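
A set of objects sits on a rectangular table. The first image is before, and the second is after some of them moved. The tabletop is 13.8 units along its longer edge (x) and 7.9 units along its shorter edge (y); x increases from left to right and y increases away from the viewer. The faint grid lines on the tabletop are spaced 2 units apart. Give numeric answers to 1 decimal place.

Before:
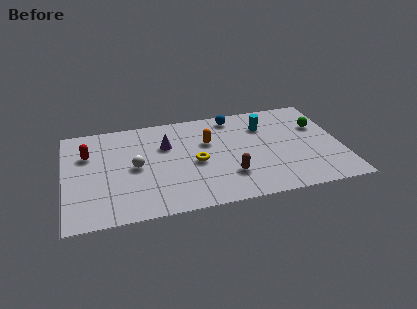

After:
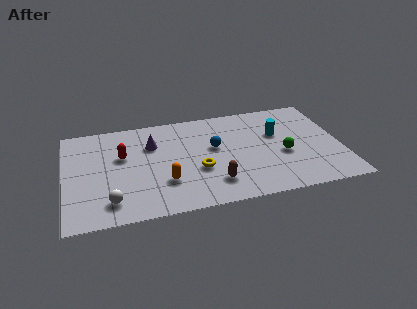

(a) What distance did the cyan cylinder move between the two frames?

1.0

From (10.1, 5.8) to (10.7, 5.0), the cyan cylinder covered √(0.6² + 0.8²) ≈ 1.0 units.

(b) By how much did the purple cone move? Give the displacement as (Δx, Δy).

(-0.7, 0.2)

From the two frames, the purple cone sits at roughly (5.1, 5.3) before and (4.4, 5.5) after.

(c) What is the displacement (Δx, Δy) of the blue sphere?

(-1.1, -2.3)

The blue sphere started near (8.6, 6.9) and ended near (7.5, 4.6).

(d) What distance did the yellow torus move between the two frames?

0.6

From (6.5, 3.6) to (6.6, 3.0), the yellow torus covered √(0.1² + 0.6²) ≈ 0.6 units.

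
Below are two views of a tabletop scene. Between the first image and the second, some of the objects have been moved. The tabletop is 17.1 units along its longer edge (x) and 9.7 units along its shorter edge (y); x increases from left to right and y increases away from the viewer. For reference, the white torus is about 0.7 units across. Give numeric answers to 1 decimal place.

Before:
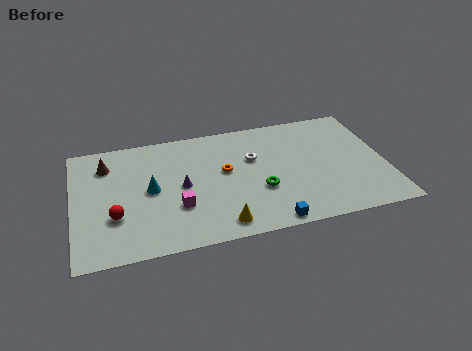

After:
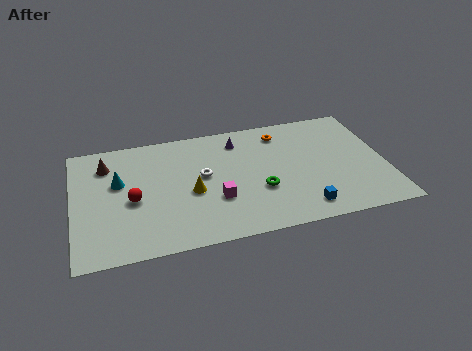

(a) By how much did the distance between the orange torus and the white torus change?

+3.5

The distance was about 1.7 in the first image and 5.2 in the second, so they moved 3.5 units further apart.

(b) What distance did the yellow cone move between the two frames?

3.2

From (7.8, 1.3) to (6.4, 4.2), the yellow cone covered √(1.4² + 2.9²) ≈ 3.2 units.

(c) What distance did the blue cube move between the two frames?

2.0

From (10.4, 0.8) to (12.3, 1.5), the blue cube covered √(1.9² + 0.7²) ≈ 2.0 units.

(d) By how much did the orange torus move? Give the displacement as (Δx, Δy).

(3.3, 2.5)

From the two frames, the orange torus sits at roughly (8.3, 5.5) before and (11.6, 8.0) after.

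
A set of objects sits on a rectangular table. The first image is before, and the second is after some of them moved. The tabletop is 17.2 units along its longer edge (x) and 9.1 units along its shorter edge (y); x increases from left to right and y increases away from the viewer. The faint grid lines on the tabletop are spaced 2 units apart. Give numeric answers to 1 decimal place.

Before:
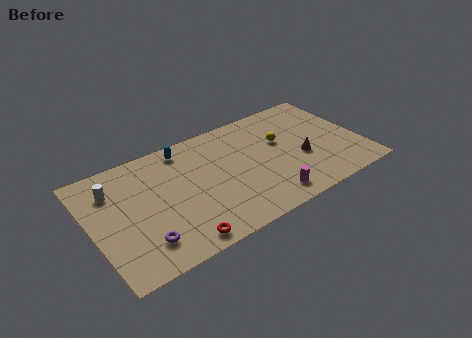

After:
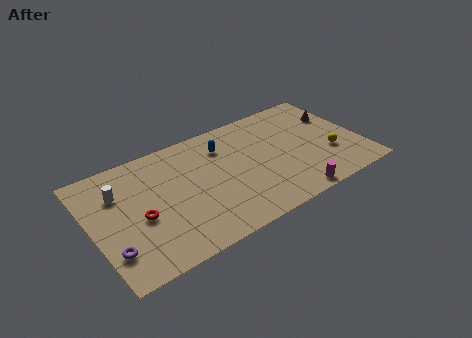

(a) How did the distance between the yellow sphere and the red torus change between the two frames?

+3.5

The distance was about 8.7 in the first image and 12.2 in the second, so they moved 3.5 units further apart.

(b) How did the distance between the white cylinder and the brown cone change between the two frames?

+2.1

They were about 12.1 units apart before and 14.2 after — 2.1 units further apart.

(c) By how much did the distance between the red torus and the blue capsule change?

-0.5

They were about 7.0 units apart before and 6.5 after — 0.5 units closer together.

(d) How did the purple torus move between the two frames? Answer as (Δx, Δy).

(-1.9, 0.3)

From the two frames, the purple torus sits at roughly (2.8, 2.0) before and (0.9, 2.3) after.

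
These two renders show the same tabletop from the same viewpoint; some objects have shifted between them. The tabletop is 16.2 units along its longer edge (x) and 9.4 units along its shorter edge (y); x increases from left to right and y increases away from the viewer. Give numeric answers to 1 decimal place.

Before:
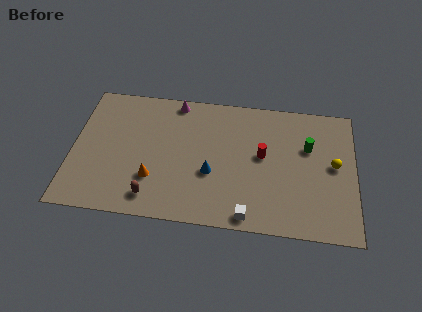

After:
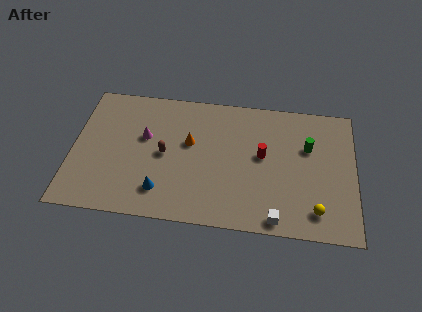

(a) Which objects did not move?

the green cylinder and the red cylinder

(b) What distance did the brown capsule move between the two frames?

3.2

From (4.7, 1.5) to (5.3, 4.6), the brown capsule covered √(0.6² + 3.1²) ≈ 3.2 units.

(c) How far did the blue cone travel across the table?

3.2

The blue cone moved from about (8.0, 3.6) to (5.2, 2.0), a distance of √(2.8² + 1.6²) ≈ 3.2.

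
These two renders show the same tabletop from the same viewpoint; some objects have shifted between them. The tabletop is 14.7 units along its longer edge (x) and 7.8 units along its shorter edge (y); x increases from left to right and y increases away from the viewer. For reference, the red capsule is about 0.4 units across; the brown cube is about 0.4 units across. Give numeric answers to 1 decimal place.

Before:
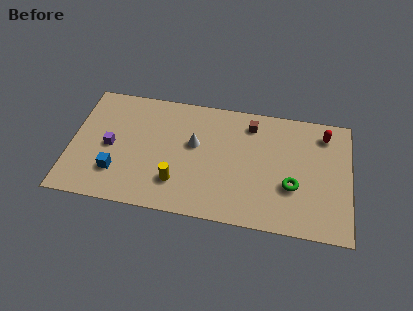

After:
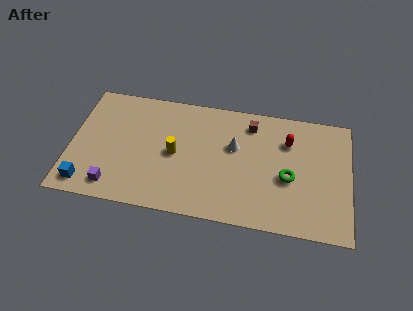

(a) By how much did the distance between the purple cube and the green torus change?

-0.3

The distance was about 9.6 in the first image and 9.3 in the second, so they moved 0.3 units closer together.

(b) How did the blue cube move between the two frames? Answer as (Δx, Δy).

(-1.5, -1.0)

From the two frames, the blue cube sits at roughly (2.5, 2.1) before and (1.0, 1.1) after.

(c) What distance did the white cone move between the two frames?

2.1

The white cone moved from about (6.5, 4.6) to (8.6, 4.8), a distance of √(2.1² + 0.2²) ≈ 2.1.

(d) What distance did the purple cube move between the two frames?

2.5

The purple cube moved from about (2.1, 3.7) to (2.4, 1.2), a distance of √(0.3² + 2.5²) ≈ 2.5.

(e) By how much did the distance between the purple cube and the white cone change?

+2.7

The distance was about 4.5 in the first image and 7.2 in the second, so they moved 2.7 units further apart.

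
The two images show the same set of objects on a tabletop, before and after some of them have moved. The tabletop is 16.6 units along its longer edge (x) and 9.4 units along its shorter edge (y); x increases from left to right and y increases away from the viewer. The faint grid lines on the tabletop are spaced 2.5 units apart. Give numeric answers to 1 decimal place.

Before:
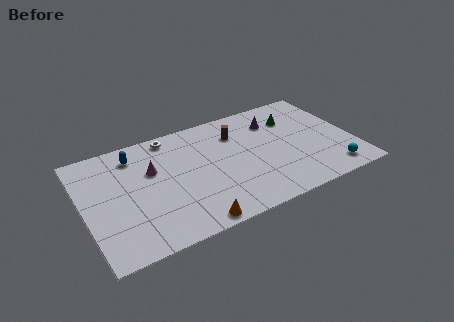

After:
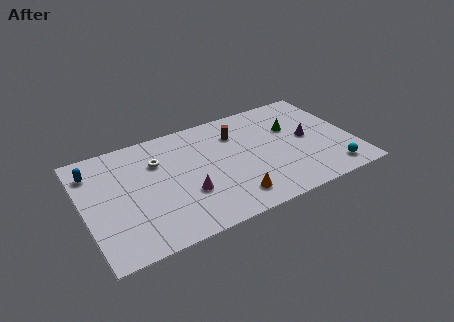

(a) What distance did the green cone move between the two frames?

0.8

The green cone moved from about (13.3, 6.9) to (13.1, 6.1), a distance of √(0.2² + 0.8²) ≈ 0.8.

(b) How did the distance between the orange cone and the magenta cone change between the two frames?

-2.5

The distance was about 5.5 in the first image and 3.0 in the second, so they moved 2.5 units closer together.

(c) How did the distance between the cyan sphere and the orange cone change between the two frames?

-2.6

They were about 8.8 units apart before and 6.2 after — 2.6 units closer together.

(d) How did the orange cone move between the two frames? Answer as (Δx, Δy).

(2.6, 0.9)

The orange cone was at about (6.1, 0.8) and moved to about (8.7, 1.7).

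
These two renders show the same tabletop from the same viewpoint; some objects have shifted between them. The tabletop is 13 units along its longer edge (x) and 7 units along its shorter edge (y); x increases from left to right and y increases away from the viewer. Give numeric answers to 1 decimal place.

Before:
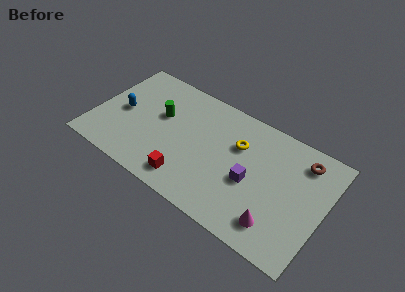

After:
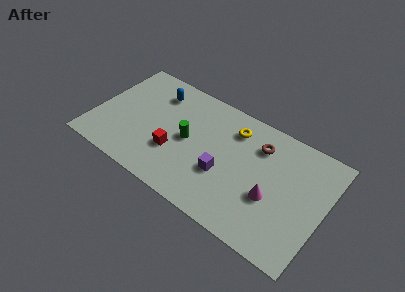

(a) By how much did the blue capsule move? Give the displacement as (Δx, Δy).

(1.6, 2.1)

From the two frames, the blue capsule sits at roughly (1.5, 3.4) before and (3.1, 5.5) after.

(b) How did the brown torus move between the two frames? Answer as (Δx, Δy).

(-2.4, -0.4)

From the two frames, the brown torus sits at roughly (11.5, 5.7) before and (9.1, 5.3) after.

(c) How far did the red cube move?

1.6

From (5.7, 1.2) to (4.7, 2.4), the red cube covered √(1.0² + 1.2²) ≈ 1.6 units.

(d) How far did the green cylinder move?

1.8

From (3.6, 4.2) to (5.3, 3.5), the green cylinder covered √(1.7² + 0.7²) ≈ 1.8 units.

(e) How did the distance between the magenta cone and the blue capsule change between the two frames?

-1.8

Before: roughly 9.4 units apart; after: 7.6. That's 1.8 units closer together.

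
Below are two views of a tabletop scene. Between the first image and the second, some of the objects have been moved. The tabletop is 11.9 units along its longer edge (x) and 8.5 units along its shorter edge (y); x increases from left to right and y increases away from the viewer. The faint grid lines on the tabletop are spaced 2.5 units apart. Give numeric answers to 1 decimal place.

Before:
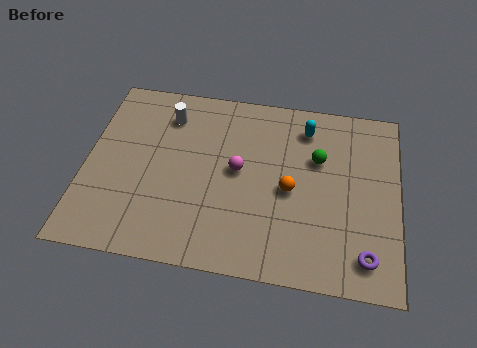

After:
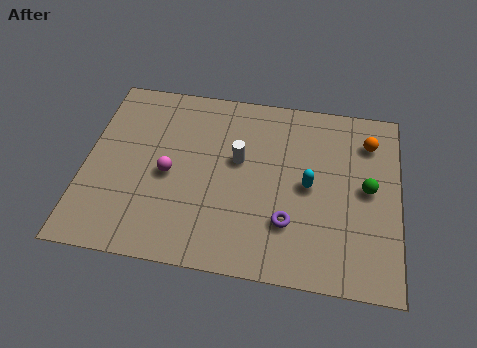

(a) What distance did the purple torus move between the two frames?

3.1

The purple torus was near (10.7, 1.4) before and (7.8, 2.4) after, so it travelled √(2.9² + 1.0²) ≈ 3.1 units.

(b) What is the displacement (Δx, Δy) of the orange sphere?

(2.9, 2.7)

From the two frames, the orange sphere sits at roughly (7.8, 3.9) before and (10.7, 6.6) after.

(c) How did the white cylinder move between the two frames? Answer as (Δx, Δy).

(2.8, -1.7)

The white cylinder started near (3.0, 6.7) and ended near (5.8, 5.0).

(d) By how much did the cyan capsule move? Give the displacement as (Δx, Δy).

(0.2, -2.7)

From the two frames, the cyan capsule sits at roughly (8.3, 6.9) before and (8.5, 4.2) after.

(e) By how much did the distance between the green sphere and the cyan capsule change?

+0.7

They were about 1.5 units apart before and 2.2 after — 0.7 units further apart.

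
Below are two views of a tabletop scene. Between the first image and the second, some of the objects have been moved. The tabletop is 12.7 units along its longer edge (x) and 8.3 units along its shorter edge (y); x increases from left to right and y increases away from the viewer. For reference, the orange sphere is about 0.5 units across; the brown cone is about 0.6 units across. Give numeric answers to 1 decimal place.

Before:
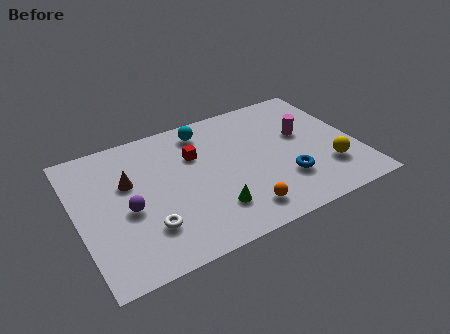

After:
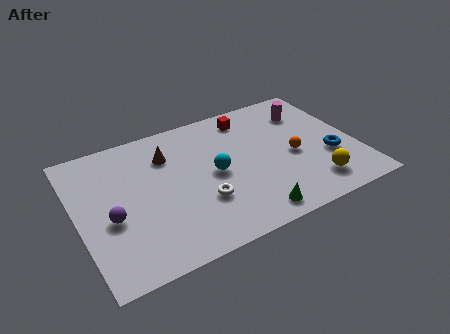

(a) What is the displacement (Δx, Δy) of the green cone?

(1.6, -1.0)

The green cone was at about (5.8, 2.0) and moved to about (7.4, 1.0).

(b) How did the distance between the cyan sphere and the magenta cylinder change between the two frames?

+0.4

Before: roughly 4.8 units apart; after: 5.2. That's 0.4 units further apart.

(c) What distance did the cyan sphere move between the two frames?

2.9

The cyan sphere was near (6.1, 7.0) before and (6.2, 4.1) after, so it travelled √(0.1² + 2.9²) ≈ 2.9 units.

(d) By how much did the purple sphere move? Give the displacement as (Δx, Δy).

(-0.8, -0.2)

From the two frames, the purple sphere sits at roughly (2.2, 3.6) before and (1.4, 3.4) after.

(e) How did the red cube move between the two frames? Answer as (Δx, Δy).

(2.7, 1.4)

The red cube started near (5.5, 5.6) and ended near (8.2, 7.0).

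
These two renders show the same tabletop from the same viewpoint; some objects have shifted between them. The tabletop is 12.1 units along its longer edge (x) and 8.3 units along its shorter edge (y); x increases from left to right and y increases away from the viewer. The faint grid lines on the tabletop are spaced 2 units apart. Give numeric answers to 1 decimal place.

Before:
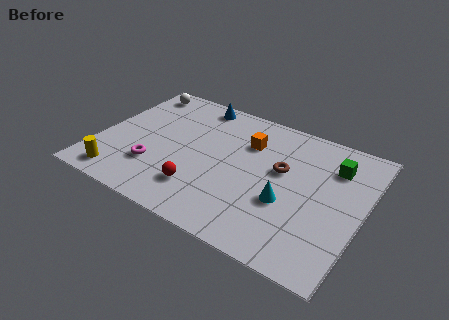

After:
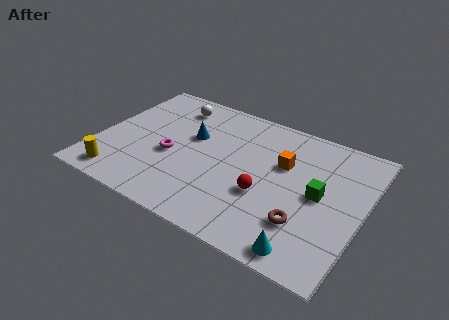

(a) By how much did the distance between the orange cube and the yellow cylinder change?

+1.0

They were about 7.1 units apart before and 8.1 after — 1.0 units further apart.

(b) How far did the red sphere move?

3.0

From (5.0, 2.0) to (7.8, 3.1), the red sphere covered √(2.8² + 1.1²) ≈ 3.0 units.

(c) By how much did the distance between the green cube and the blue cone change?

-0.6

They were about 6.7 units apart before and 6.1 after — 0.6 units closer together.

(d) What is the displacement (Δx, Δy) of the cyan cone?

(1.2, -2.2)

The cyan cone was at about (8.8, 3.1) and moved to about (10.0, 0.9).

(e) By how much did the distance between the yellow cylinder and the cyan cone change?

+0.9

They were about 7.7 units apart before and 8.6 after — 0.9 units further apart.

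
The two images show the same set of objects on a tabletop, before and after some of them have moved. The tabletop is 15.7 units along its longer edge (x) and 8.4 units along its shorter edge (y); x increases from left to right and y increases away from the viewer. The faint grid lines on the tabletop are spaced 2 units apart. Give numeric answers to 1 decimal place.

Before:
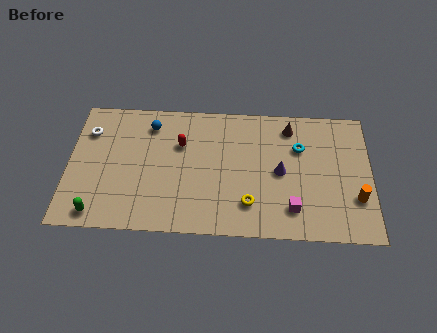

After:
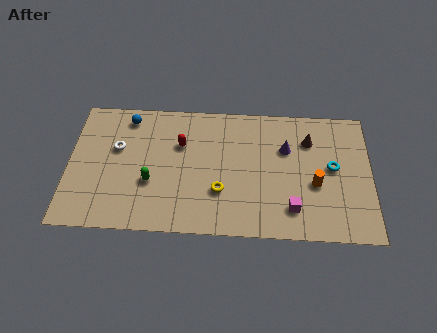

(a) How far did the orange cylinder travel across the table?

2.2

The orange cylinder moved from about (14.9, 2.6) to (12.8, 3.4), a distance of √(2.1² + 0.8²) ≈ 2.2.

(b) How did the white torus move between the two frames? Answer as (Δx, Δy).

(1.5, -1.0)

The white torus was at about (1.0, 6.2) and moved to about (2.5, 5.2).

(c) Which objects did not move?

the magenta cube and the red capsule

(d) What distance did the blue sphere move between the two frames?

1.3

The blue sphere was near (4.2, 6.8) before and (3.0, 7.2) after, so it travelled √(1.2² + 0.4²) ≈ 1.3 units.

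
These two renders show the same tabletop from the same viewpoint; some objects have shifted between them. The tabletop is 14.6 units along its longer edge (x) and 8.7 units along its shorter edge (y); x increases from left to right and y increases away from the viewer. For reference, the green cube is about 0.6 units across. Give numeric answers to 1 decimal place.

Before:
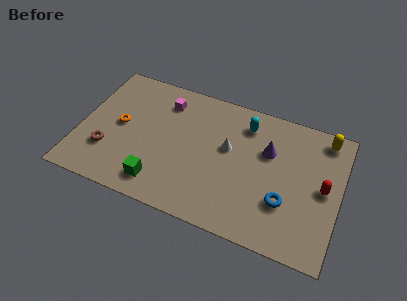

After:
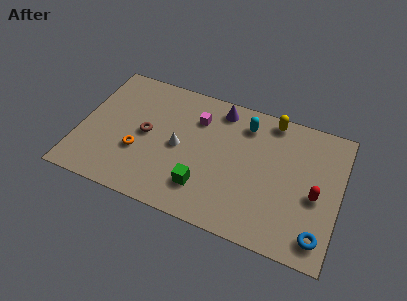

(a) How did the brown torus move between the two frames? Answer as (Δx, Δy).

(2.0, 1.8)

From the two frames, the brown torus sits at roughly (1.7, 2.6) before and (3.7, 4.4) after.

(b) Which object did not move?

the cyan capsule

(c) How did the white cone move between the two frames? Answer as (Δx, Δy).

(-2.7, -0.9)

The white cone started near (8.3, 5.1) and ended near (5.6, 4.2).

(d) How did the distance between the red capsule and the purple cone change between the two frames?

+3.3

They were about 3.5 units apart before and 6.8 after — 3.3 units further apart.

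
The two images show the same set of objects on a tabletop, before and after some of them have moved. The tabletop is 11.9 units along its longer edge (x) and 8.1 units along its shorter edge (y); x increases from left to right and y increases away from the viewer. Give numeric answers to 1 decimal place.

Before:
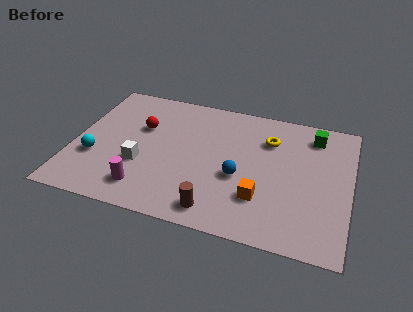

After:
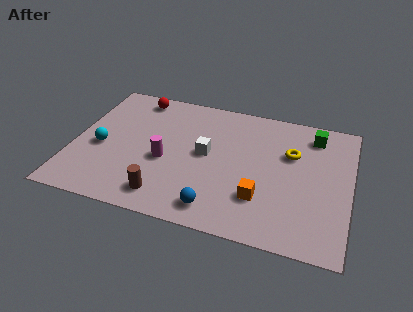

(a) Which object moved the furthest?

the white cube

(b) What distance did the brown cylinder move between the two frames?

2.2

The brown cylinder was near (6.4, 1.1) before and (4.2, 1.3) after, so it travelled √(2.2² + 0.2²) ≈ 2.2 units.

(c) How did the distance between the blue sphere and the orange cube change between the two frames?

+0.7

The distance was about 1.4 in the first image and 2.1 in the second, so they moved 0.7 units further apart.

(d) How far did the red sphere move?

1.9

The red sphere was near (2.8, 5.2) before and (2.4, 7.1) after, so it travelled √(0.4² + 1.9²) ≈ 1.9 units.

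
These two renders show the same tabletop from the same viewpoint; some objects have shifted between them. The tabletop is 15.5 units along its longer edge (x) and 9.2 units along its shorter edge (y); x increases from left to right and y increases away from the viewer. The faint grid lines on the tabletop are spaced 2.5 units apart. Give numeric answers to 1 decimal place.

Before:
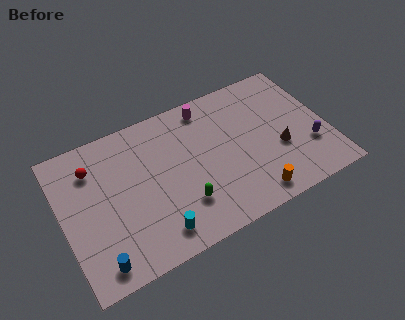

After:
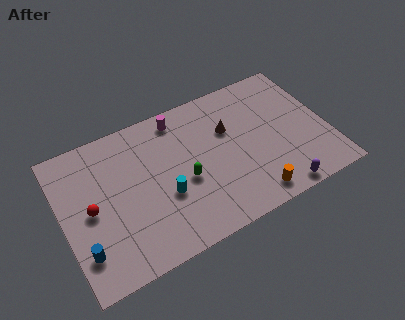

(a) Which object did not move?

the orange cylinder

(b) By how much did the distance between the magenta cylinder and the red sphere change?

-0.4

They were about 7.0 units apart before and 6.6 after — 0.4 units closer together.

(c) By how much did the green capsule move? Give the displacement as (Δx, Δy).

(0.3, 1.4)

The green capsule started near (6.7, 2.5) and ended near (7.0, 3.9).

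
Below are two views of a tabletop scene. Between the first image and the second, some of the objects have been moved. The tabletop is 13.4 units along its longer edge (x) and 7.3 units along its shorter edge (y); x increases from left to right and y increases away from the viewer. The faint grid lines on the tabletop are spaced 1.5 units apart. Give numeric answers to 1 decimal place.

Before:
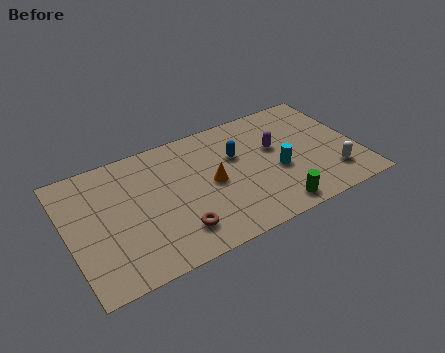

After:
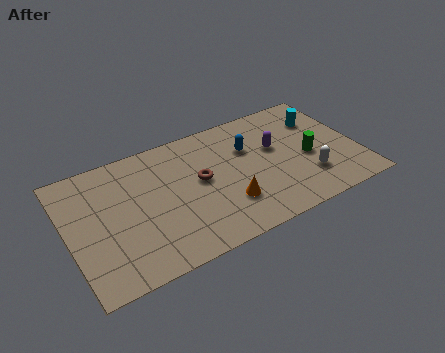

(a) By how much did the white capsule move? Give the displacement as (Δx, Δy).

(-1.1, 0.3)

The white capsule was at about (12.0, 1.7) and moved to about (10.9, 2.0).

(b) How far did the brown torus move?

2.8

From (4.7, 1.6) to (6.1, 4.0), the brown torus covered √(1.4² + 2.4²) ≈ 2.8 units.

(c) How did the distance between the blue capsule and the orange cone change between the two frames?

+1.4

The distance was about 1.7 in the first image and 3.1 in the second, so they moved 1.4 units further apart.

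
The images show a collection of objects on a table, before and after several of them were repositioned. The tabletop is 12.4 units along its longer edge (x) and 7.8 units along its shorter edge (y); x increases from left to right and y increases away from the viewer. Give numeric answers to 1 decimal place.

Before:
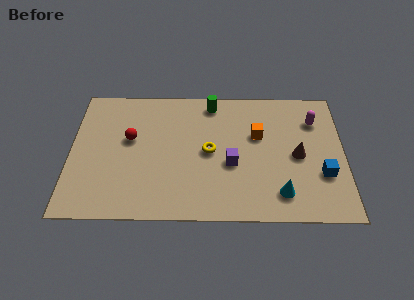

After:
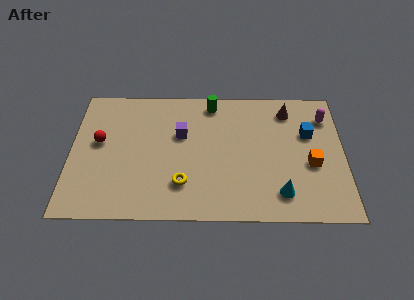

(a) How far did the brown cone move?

2.7

The brown cone was near (10.3, 3.7) before and (9.9, 6.4) after, so it travelled √(0.4² + 2.7²) ≈ 2.7 units.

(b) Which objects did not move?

the green cylinder and the cyan cone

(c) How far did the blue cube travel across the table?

2.5

The blue cube was near (11.4, 2.6) before and (10.8, 5.0) after, so it travelled √(0.6² + 2.4²) ≈ 2.5 units.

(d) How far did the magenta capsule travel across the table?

0.5

The magenta capsule moved from about (11.1, 5.8) to (11.6, 6.0), a distance of √(0.5² + 0.2²) ≈ 0.5.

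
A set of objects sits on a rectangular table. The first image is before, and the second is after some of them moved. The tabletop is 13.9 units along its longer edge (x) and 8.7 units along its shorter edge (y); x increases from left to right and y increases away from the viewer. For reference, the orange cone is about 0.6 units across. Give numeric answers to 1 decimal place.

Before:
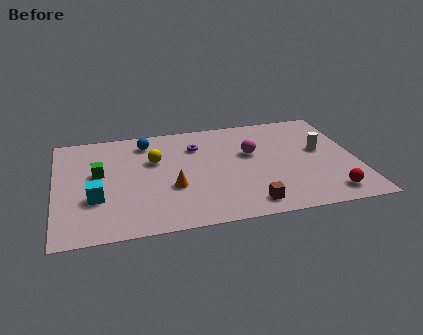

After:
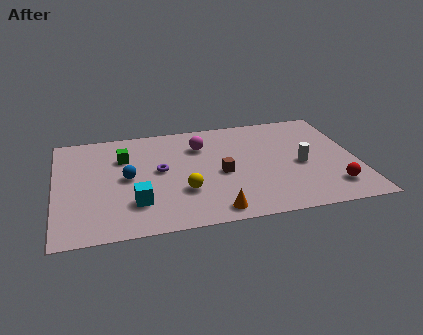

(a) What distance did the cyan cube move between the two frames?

1.9

The cyan cube was near (1.8, 3.0) before and (3.6, 2.3) after, so it travelled √(1.8² + 0.7²) ≈ 1.9 units.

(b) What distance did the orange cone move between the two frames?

2.8

From (5.3, 3.2) to (7.1, 1.0), the orange cone covered √(1.8² + 2.2²) ≈ 2.8 units.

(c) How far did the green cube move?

1.6

The green cube was near (2.0, 5.0) before and (3.2, 6.1) after, so it travelled √(1.2² + 1.1²) ≈ 1.6 units.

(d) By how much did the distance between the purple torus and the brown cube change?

-2.7

Before: roughly 5.6 units apart; after: 2.9. That's 2.7 units closer together.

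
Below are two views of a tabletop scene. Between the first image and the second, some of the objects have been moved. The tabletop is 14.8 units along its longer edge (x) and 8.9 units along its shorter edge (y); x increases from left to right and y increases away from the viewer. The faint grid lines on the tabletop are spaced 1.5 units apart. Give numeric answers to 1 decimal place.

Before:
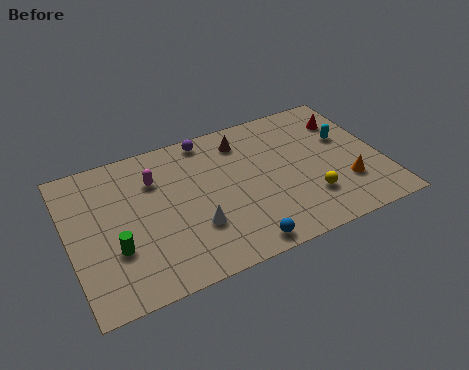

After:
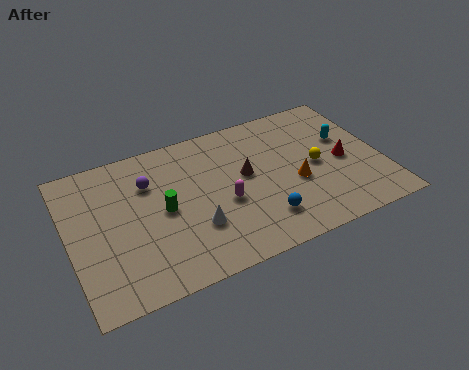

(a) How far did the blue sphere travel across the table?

1.6

The blue sphere moved from about (7.6, 0.9) to (8.8, 2.0), a distance of √(1.2² + 1.1²) ≈ 1.6.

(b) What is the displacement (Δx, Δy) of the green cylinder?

(2.4, 1.4)

The green cylinder started near (2.0, 3.0) and ended near (4.4, 4.4).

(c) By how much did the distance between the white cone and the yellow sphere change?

+0.8

They were about 5.4 units apart before and 6.2 after — 0.8 units further apart.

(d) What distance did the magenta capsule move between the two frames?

4.0

The magenta capsule moved from about (4.2, 6.4) to (7.2, 3.7), a distance of √(3.0² + 2.7²) ≈ 4.0.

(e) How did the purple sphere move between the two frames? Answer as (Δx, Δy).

(-3.0, -1.7)

The purple sphere started near (6.9, 8.0) and ended near (3.9, 6.3).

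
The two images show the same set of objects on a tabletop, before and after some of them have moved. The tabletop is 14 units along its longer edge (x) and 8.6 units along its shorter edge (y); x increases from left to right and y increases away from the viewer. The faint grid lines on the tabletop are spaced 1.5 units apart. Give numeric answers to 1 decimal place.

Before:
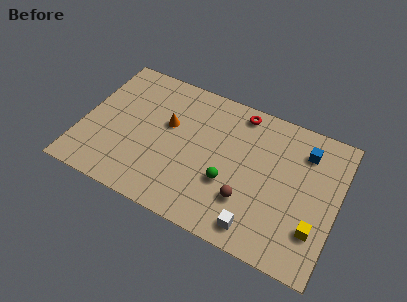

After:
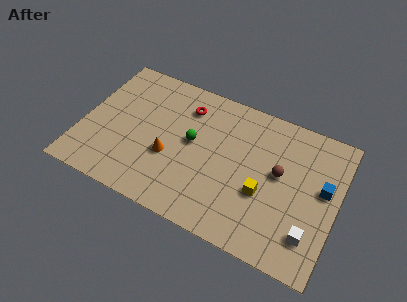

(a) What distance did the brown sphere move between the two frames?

2.7

From (9.3, 2.5) to (10.8, 4.8), the brown sphere covered √(1.5² + 2.3²) ≈ 2.7 units.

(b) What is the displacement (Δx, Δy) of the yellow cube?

(-2.9, 0.9)

The yellow cube started near (13.0, 2.4) and ended near (10.1, 3.3).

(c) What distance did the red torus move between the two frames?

3.0

The red torus was near (8.3, 7.6) before and (5.4, 6.7) after, so it travelled √(2.9² + 0.9²) ≈ 3.0 units.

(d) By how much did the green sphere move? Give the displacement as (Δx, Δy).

(-2.2, 1.6)

The green sphere started near (8.2, 3.1) and ended near (6.0, 4.7).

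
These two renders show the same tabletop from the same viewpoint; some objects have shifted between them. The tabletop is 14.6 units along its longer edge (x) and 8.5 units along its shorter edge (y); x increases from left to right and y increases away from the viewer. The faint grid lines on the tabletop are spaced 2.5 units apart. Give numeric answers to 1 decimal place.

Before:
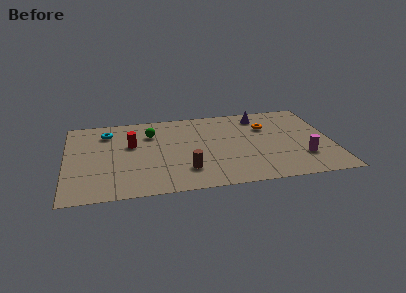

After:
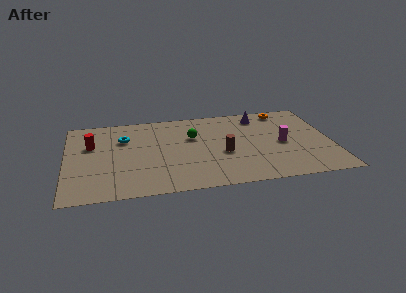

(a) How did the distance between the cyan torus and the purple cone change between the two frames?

-0.8

The distance was about 8.5 in the first image and 7.7 in the second, so they moved 0.8 units closer together.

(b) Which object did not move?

the purple cone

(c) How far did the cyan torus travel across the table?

1.2

The cyan torus moved from about (2.3, 6.7) to (3.2, 5.9), a distance of √(0.9² + 0.8²) ≈ 1.2.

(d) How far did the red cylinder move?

2.2

The red cylinder moved from about (3.6, 5.2) to (1.4, 5.5), a distance of √(2.2² + 0.3²) ≈ 2.2.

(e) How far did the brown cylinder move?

2.5

From (6.5, 2.1) to (8.6, 3.5), the brown cylinder covered √(2.1² + 1.4²) ≈ 2.5 units.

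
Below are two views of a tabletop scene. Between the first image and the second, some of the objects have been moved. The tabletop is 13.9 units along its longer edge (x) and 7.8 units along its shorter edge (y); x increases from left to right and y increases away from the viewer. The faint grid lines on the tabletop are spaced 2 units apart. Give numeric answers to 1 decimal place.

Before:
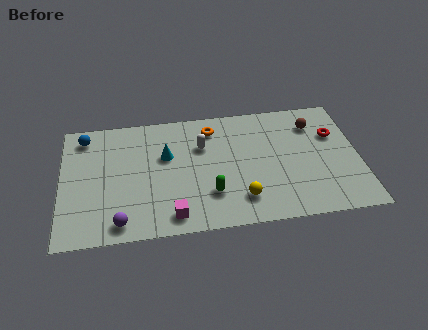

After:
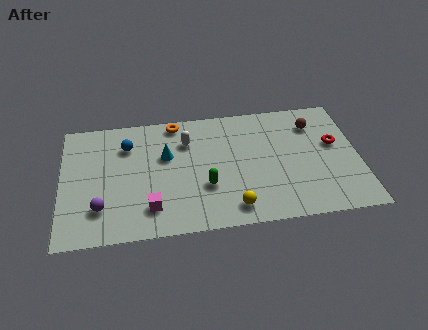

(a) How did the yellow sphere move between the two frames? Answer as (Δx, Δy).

(-0.4, -0.5)

The yellow sphere started near (8.3, 1.7) and ended near (7.9, 1.2).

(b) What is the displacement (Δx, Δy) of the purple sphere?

(-0.9, 1.0)

The purple sphere was at about (2.7, 1.0) and moved to about (1.8, 2.0).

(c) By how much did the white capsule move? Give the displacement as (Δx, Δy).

(-0.7, 0.4)

The white capsule was at about (6.6, 5.3) and moved to about (5.9, 5.7).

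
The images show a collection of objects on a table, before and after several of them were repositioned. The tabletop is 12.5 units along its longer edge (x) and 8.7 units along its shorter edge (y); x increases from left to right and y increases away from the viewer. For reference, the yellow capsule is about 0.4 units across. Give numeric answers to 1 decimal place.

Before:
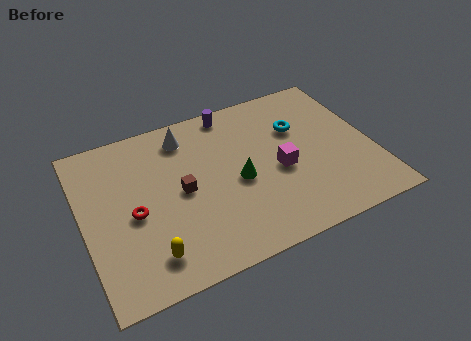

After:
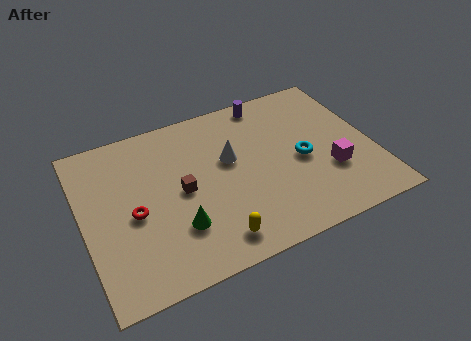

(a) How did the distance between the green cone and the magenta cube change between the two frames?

+4.9

The distance was about 1.8 in the first image and 6.7 in the second, so they moved 4.9 units further apart.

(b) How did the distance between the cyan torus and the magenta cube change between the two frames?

-0.7

Before: roughly 2.3 units apart; after: 1.6. That's 0.7 units closer together.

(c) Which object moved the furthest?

the green cone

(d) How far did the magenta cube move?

2.3

From (8.4, 3.8) to (10.5, 2.9), the magenta cube covered √(2.1² + 0.9²) ≈ 2.3 units.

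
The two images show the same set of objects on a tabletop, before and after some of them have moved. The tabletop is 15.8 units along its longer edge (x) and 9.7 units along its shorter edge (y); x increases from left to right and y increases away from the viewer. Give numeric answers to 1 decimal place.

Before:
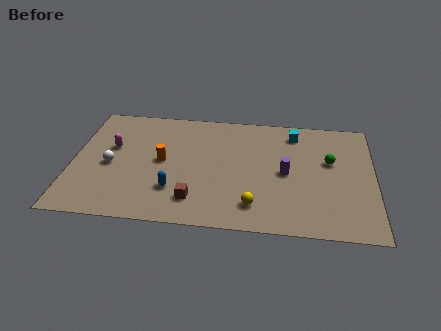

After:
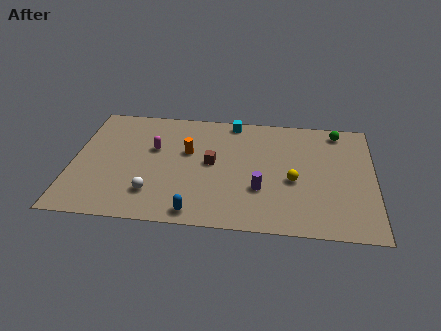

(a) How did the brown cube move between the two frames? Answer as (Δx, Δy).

(0.8, 3.1)

The brown cube was at about (6.5, 2.0) and moved to about (7.3, 5.1).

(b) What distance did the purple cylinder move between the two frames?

2.0

The purple cylinder was near (11.2, 4.7) before and (9.9, 3.2) after, so it travelled √(1.3² + 1.5²) ≈ 2.0 units.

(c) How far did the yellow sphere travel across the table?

3.0

The yellow sphere moved from about (9.6, 1.9) to (11.6, 4.1), a distance of √(2.0² + 2.2²) ≈ 3.0.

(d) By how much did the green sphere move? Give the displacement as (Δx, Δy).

(0.4, 2.6)

The green sphere started near (13.5, 5.9) and ended near (13.9, 8.5).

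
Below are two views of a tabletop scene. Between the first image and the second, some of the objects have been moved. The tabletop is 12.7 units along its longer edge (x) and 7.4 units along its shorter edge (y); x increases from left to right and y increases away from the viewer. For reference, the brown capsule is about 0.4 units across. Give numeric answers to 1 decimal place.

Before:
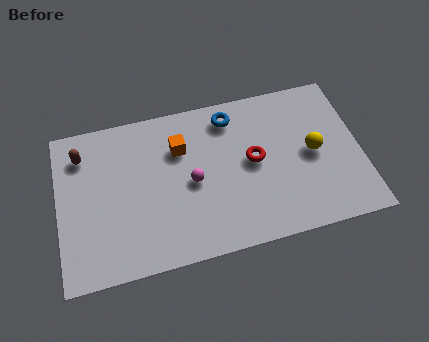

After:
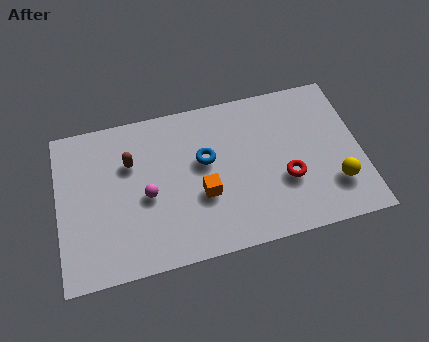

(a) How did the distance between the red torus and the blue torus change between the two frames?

+1.3

Before: roughly 2.4 units apart; after: 3.7. That's 1.3 units further apart.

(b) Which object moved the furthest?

the orange cube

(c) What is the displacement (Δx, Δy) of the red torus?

(1.3, -1.2)

The red torus was at about (8.2, 3.9) and moved to about (9.5, 2.7).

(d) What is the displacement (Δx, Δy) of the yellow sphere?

(0.8, -1.7)

From the two frames, the yellow sphere sits at roughly (10.7, 3.7) before and (11.5, 2.0) after.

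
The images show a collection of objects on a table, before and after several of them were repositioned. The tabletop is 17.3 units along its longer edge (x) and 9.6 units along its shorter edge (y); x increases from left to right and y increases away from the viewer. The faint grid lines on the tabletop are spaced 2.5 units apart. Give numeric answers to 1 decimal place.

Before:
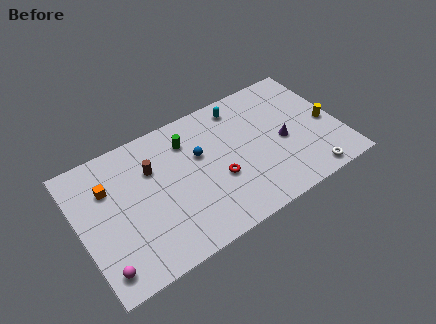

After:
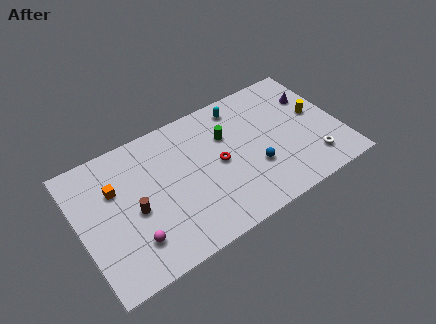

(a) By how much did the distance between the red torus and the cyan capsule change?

-1.1

They were about 5.0 units apart before and 3.9 after — 1.1 units closer together.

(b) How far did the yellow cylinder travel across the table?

1.2

The yellow cylinder was near (16.5, 4.3) before and (15.9, 5.3) after, so it travelled √(0.6² + 1.0²) ≈ 1.2 units.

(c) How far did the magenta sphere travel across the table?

2.2

The magenta sphere was near (1.0, 1.5) before and (3.1, 2.3) after, so it travelled √(2.1² + 0.8²) ≈ 2.2 units.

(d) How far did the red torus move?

1.1

The red torus moved from about (9.0, 3.7) to (9.2, 4.8), a distance of √(0.2² + 1.1²) ≈ 1.1.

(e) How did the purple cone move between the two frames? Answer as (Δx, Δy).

(2.4, 2.4)

The purple cone started near (13.5, 4.3) and ended near (15.9, 6.7).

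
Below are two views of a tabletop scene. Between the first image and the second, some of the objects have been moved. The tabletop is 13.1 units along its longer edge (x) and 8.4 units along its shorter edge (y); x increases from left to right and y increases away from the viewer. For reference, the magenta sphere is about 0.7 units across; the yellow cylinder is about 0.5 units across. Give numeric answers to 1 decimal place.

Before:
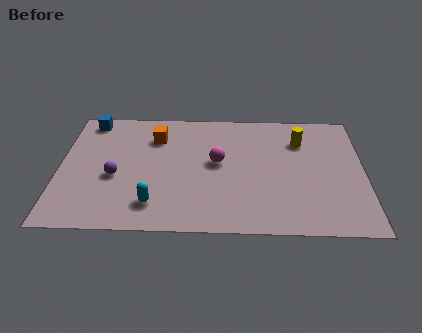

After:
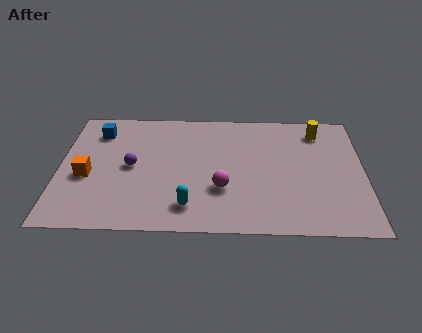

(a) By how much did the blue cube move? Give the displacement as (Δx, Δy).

(0.4, -0.8)

From the two frames, the blue cube sits at roughly (1.2, 7.4) before and (1.6, 6.6) after.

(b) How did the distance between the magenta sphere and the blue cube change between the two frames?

+0.3

They were about 6.3 units apart before and 6.6 after — 0.3 units further apart.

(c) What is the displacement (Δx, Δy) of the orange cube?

(-2.9, -2.8)

From the two frames, the orange cube sits at roughly (4.1, 6.3) before and (1.2, 3.5) after.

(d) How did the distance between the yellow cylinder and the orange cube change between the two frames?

+4.3

Before: roughly 6.3 units apart; after: 10.6. That's 4.3 units further apart.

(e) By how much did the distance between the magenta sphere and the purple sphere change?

-0.4

The distance was about 4.5 in the first image and 4.1 in the second, so they moved 0.4 units closer together.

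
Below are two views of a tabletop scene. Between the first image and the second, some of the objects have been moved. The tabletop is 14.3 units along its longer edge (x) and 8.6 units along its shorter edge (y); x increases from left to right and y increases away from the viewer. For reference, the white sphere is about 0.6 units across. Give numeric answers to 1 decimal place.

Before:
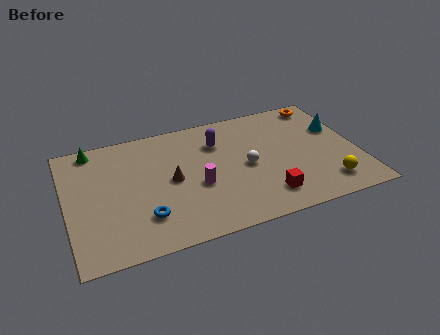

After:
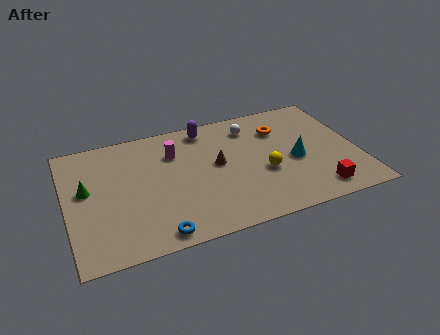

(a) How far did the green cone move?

2.8

The green cone was near (1.5, 7.7) before and (1.0, 4.9) after, so it travelled √(0.5² + 2.8²) ≈ 2.8 units.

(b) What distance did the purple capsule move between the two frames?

1.3

The purple capsule moved from about (7.6, 6.3) to (7.1, 7.5), a distance of √(0.5² + 1.2²) ≈ 1.3.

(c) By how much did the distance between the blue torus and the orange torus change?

-2.3

They were about 10.8 units apart before and 8.5 after — 2.3 units closer together.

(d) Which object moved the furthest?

the yellow sphere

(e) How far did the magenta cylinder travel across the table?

2.8

The magenta cylinder moved from about (6.3, 3.5) to (5.4, 6.2), a distance of √(0.9² + 2.7²) ≈ 2.8.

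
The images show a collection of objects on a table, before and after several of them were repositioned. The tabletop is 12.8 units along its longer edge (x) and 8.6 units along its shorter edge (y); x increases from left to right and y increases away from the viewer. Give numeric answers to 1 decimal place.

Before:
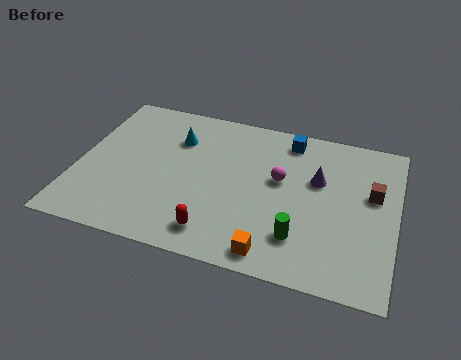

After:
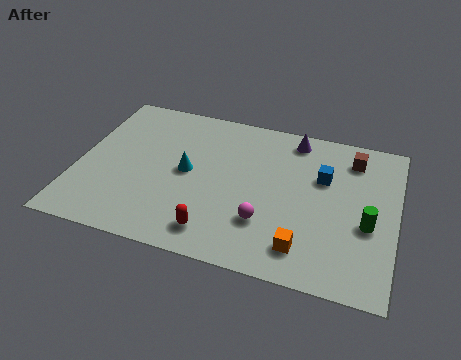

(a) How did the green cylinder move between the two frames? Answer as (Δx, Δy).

(2.6, 1.4)

The green cylinder started near (9.1, 2.1) and ended near (11.7, 3.5).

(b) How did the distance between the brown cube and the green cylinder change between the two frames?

-0.5

The distance was about 4.1 in the first image and 3.6 in the second, so they moved 0.5 units closer together.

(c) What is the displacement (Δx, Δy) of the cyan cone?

(0.6, -1.8)

From the two frames, the cyan cone sits at roughly (3.8, 6.2) before and (4.4, 4.4) after.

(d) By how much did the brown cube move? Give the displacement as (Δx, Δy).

(-0.9, 1.8)

The brown cube was at about (11.8, 5.2) and moved to about (10.9, 7.0).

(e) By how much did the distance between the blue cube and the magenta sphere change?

+1.3

The distance was about 2.4 in the first image and 3.7 in the second, so they moved 1.3 units further apart.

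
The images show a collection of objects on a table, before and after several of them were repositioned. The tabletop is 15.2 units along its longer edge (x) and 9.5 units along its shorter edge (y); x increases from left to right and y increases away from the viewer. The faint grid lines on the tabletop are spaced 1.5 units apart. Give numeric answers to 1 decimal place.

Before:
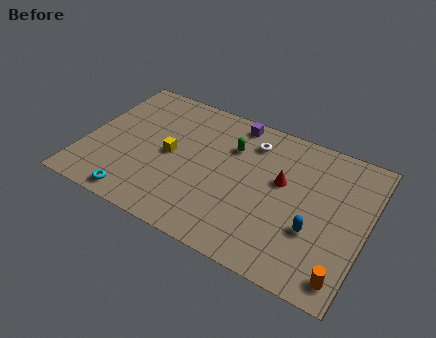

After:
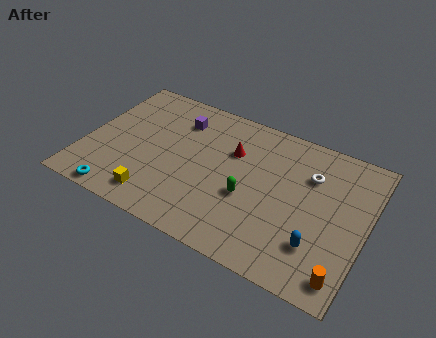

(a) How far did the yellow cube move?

3.2

From (4.6, 4.7) to (4.3, 1.5), the yellow cube covered √(0.3² + 3.2²) ≈ 3.2 units.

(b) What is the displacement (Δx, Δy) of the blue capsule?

(0.3, -0.8)

The blue capsule was at about (12.6, 3.3) and moved to about (12.9, 2.5).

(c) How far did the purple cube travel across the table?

3.1

The purple cube moved from about (7.6, 8.5) to (4.7, 7.3), a distance of √(2.9² + 1.2²) ≈ 3.1.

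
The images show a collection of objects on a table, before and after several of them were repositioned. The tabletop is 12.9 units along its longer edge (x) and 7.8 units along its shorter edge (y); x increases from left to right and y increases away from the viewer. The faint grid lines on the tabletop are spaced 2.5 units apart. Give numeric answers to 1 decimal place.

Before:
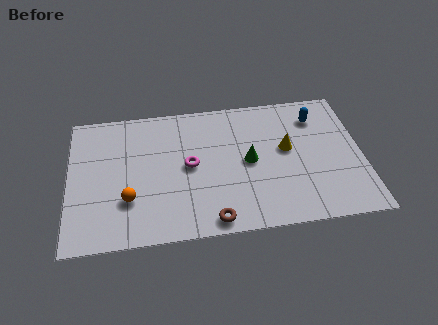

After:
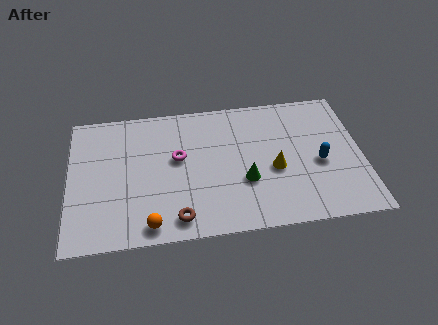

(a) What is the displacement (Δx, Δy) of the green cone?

(-0.2, -1.1)

The green cone started near (7.9, 3.9) and ended near (7.7, 2.8).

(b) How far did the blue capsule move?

2.7

From (11.0, 6.1) to (11.0, 3.4), the blue capsule covered √(0.0² + 2.7²) ≈ 2.7 units.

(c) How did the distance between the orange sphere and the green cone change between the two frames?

-0.9

Before: roughly 5.5 units apart; after: 4.6. That's 0.9 units closer together.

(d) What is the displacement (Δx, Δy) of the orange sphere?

(0.9, -1.5)

From the two frames, the orange sphere sits at roughly (2.6, 2.4) before and (3.5, 0.9) after.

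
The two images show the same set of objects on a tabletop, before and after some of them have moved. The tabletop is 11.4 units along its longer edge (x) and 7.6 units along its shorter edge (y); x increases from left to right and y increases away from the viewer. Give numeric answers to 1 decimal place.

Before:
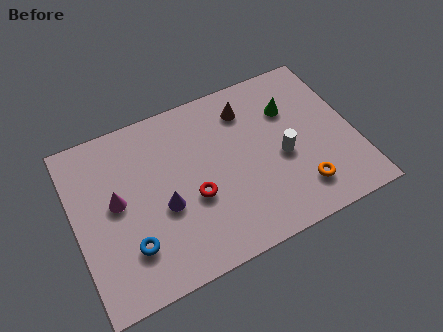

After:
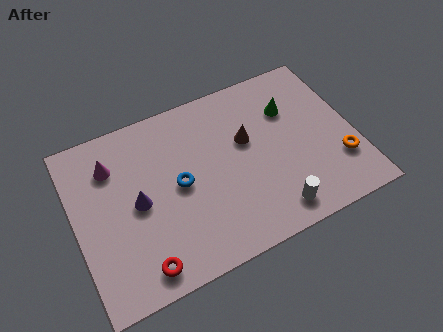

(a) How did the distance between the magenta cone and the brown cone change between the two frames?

-0.4

They were about 5.9 units apart before and 5.5 after — 0.4 units closer together.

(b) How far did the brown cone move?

1.4

From (7.3, 6.0) to (7.1, 4.6), the brown cone covered √(0.2² + 1.4²) ≈ 1.4 units.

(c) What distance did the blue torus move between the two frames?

2.8

The blue torus was near (2.0, 2.0) before and (4.2, 3.8) after, so it travelled √(2.2² + 1.8²) ≈ 2.8 units.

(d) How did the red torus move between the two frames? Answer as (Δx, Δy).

(-2.4, -2.0)

The red torus was at about (4.7, 3.0) and moved to about (2.3, 1.0).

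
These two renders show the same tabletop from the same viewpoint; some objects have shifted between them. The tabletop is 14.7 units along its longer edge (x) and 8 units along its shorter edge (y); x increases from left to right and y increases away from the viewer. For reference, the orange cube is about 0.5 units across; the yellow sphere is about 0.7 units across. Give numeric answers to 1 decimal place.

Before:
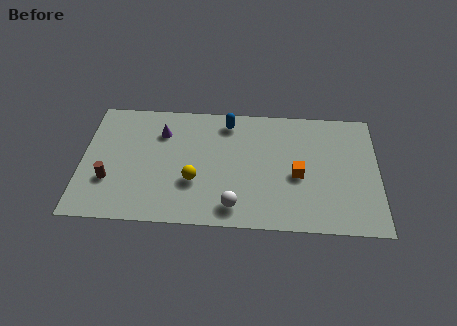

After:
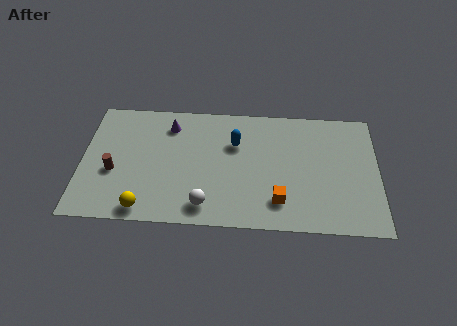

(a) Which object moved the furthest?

the yellow sphere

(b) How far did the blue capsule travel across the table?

1.5

The blue capsule was near (7.2, 6.8) before and (7.6, 5.4) after, so it travelled √(0.4² + 1.4²) ≈ 1.5 units.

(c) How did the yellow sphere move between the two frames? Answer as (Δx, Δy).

(-2.4, -1.9)

From the two frames, the yellow sphere sits at roughly (5.6, 2.8) before and (3.2, 0.9) after.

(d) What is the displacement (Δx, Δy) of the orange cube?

(-0.9, -1.7)

The orange cube was at about (10.7, 3.5) and moved to about (9.8, 1.8).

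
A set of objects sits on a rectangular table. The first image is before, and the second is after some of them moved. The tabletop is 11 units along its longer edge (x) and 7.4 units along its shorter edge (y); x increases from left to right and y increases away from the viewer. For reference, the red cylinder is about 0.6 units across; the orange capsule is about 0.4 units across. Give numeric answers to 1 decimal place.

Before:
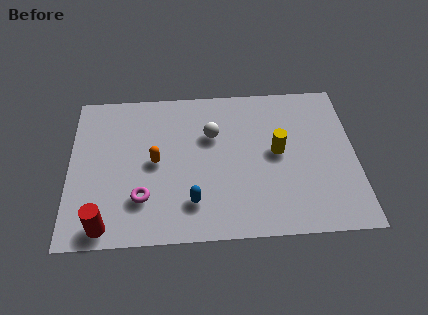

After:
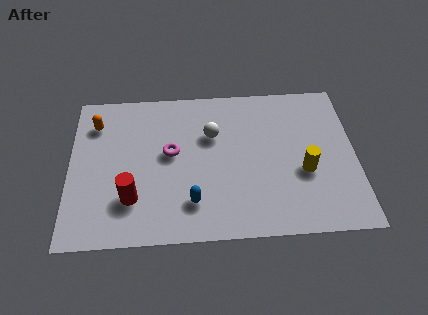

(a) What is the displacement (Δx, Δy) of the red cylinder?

(1.0, 1.2)

The red cylinder started near (1.4, 0.8) and ended near (2.4, 2.0).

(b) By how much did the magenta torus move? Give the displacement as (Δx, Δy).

(1.1, 2.1)

The magenta torus started near (2.8, 2.0) and ended near (3.9, 4.1).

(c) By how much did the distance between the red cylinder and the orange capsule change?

+0.5

Before: roughly 3.5 units apart; after: 4.0. That's 0.5 units further apart.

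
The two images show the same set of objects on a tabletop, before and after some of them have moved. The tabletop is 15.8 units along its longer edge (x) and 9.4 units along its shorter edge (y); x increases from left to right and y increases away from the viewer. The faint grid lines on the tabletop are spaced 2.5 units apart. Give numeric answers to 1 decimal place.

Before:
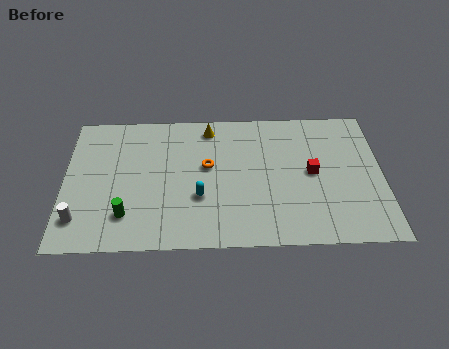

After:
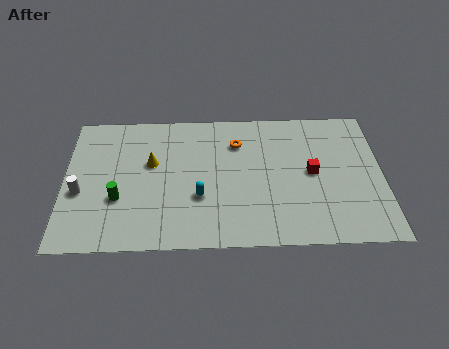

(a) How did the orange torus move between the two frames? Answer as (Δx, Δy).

(1.5, 1.6)

The orange torus was at about (7.1, 5.4) and moved to about (8.6, 7.0).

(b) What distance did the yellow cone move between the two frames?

3.8

From (7.2, 8.1) to (4.3, 5.7), the yellow cone covered √(2.9² + 2.4²) ≈ 3.8 units.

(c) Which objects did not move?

the cyan capsule and the red cube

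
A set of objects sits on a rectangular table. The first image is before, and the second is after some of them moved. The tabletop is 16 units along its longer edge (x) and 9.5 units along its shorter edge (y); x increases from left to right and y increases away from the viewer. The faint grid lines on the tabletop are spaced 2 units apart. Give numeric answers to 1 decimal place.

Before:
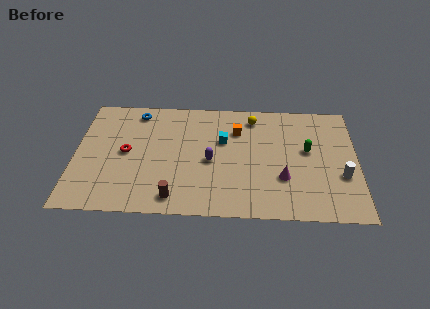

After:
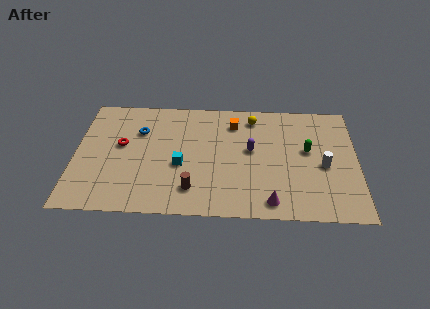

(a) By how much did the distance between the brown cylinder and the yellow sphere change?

-1.1

They were about 8.0 units apart before and 6.9 after — 1.1 units closer together.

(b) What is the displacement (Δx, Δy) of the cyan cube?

(-2.4, -2.1)

The cyan cube started near (8.4, 6.0) and ended near (6.0, 3.9).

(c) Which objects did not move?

the green capsule and the yellow sphere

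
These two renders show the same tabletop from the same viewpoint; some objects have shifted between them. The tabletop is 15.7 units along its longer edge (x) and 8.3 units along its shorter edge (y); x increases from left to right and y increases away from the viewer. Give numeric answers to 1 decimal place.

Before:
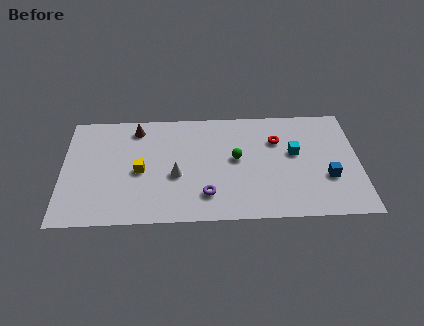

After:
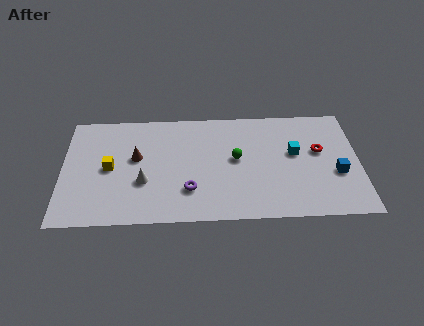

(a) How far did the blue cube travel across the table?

0.6

The blue cube was near (14.0, 2.9) before and (14.5, 3.2) after, so it travelled √(0.5² + 0.3²) ≈ 0.6 units.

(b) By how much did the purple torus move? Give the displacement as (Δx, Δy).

(-0.9, 0.4)

From the two frames, the purple torus sits at roughly (7.6, 1.9) before and (6.7, 2.3) after.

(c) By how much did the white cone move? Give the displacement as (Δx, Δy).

(-1.7, -0.4)

From the two frames, the white cone sits at roughly (6.0, 3.4) before and (4.3, 3.0) after.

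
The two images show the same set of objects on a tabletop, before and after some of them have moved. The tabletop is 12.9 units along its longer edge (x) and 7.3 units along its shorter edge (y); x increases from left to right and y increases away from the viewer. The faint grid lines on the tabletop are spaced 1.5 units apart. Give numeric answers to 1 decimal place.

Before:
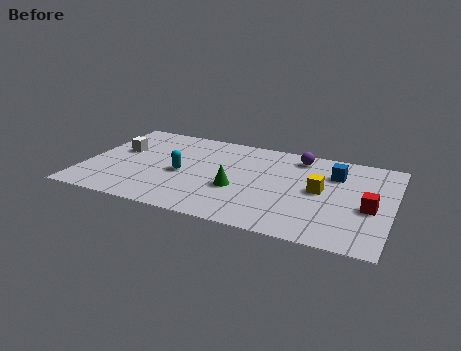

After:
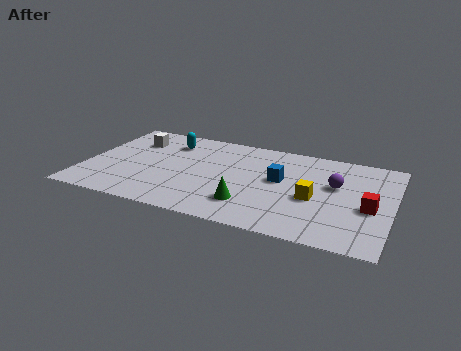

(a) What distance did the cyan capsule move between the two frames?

2.5

The cyan capsule was near (4.1, 3.3) before and (3.3, 5.7) after, so it travelled √(0.8² + 2.4²) ≈ 2.5 units.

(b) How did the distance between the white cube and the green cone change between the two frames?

+1.0

Before: roughly 5.4 units apart; after: 6.4. That's 1.0 units further apart.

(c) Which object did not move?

the red cube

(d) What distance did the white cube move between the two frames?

1.1

The white cube moved from about (1.3, 4.4) to (1.8, 5.4), a distance of √(0.5² + 1.0²) ≈ 1.1.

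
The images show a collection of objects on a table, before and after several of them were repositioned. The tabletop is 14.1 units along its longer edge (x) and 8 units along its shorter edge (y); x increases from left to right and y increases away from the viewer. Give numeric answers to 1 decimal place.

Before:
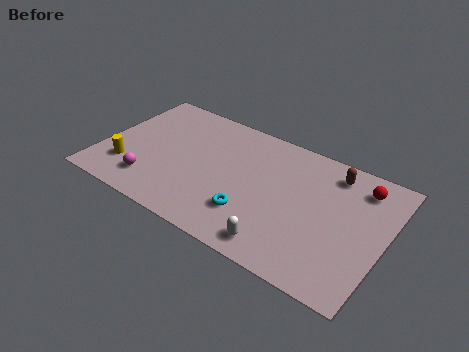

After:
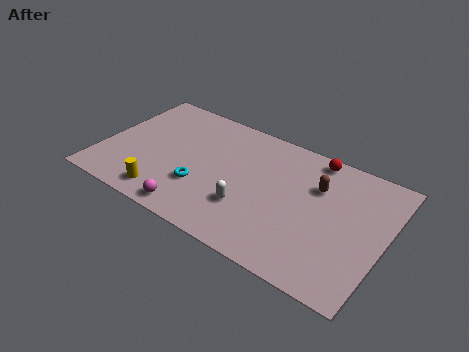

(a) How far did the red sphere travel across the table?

2.5

From (12.6, 6.5) to (10.2, 7.2), the red sphere covered √(2.4² + 0.7²) ≈ 2.5 units.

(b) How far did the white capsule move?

2.3

From (9.4, 1.1) to (7.6, 2.5), the white capsule covered √(1.8² + 1.4²) ≈ 2.3 units.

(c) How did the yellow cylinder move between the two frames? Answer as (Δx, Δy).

(2.1, -0.9)

From the two frames, the yellow cylinder sits at roughly (1.5, 2.1) before and (3.6, 1.2) after.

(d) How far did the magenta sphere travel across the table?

2.4

The magenta sphere was near (2.8, 1.7) before and (5.1, 0.9) after, so it travelled √(2.3² + 0.8²) ≈ 2.4 units.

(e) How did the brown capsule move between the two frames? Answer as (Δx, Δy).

(-0.6, -1.2)

The brown capsule was at about (11.2, 6.7) and moved to about (10.6, 5.5).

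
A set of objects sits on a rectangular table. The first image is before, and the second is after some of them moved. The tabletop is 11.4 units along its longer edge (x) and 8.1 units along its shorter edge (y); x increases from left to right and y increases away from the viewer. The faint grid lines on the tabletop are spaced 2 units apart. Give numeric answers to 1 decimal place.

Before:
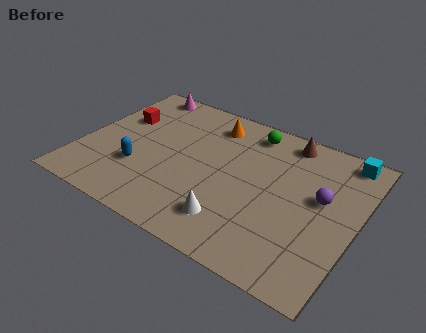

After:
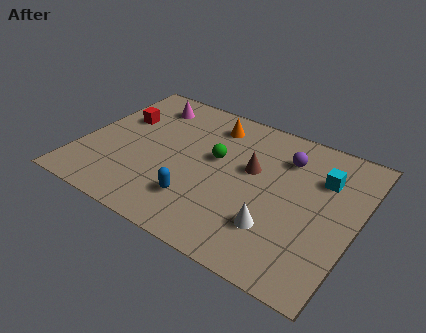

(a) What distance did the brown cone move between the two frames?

2.5

The brown cone was near (8.1, 7.1) before and (7.0, 4.8) after, so it travelled √(1.1² + 2.3²) ≈ 2.5 units.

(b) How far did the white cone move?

1.8

From (6.7, 1.7) to (8.4, 2.2), the white cone covered √(1.7² + 0.5²) ≈ 1.8 units.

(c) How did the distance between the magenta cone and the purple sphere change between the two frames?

-2.6

The distance was about 8.6 in the first image and 6.0 in the second, so they moved 2.6 units closer together.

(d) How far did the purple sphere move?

2.3

The purple sphere was near (9.9, 4.6) before and (8.2, 6.1) after, so it travelled √(1.7² + 1.5²) ≈ 2.3 units.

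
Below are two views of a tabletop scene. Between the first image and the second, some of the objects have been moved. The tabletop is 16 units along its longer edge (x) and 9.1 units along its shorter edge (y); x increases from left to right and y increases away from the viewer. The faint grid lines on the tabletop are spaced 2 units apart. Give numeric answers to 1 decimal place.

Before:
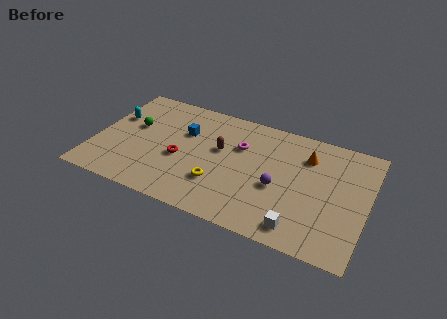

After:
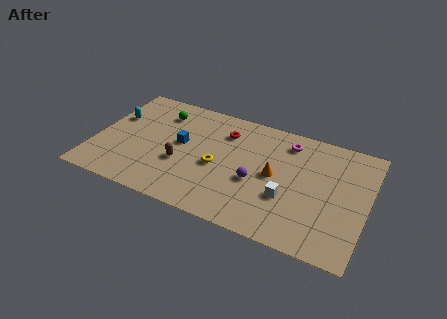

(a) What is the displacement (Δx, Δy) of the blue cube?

(-0.1, -1.0)

The blue cube was at about (5.1, 6.0) and moved to about (5.0, 5.0).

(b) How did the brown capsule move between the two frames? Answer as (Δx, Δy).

(-2.1, -2.0)

The brown capsule started near (7.3, 5.4) and ended near (5.2, 3.4).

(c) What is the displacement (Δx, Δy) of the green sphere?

(1.4, 1.7)

The green sphere started near (2.1, 5.4) and ended near (3.5, 7.1).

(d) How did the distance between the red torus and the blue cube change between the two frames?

+0.9

They were about 2.2 units apart before and 3.1 after — 0.9 units further apart.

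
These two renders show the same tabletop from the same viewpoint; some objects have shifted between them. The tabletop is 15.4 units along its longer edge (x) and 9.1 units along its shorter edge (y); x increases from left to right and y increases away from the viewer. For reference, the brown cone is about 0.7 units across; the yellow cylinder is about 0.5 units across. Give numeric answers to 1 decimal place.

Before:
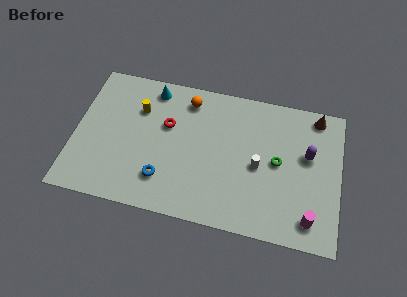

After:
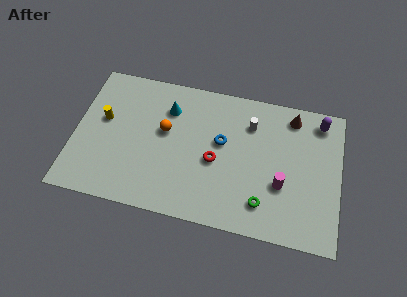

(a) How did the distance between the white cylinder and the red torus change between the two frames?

-2.2

They were about 5.6 units apart before and 3.4 after — 2.2 units closer together.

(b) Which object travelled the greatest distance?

the blue torus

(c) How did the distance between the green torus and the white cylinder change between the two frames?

+3.8

The distance was about 1.2 in the first image and 5.0 in the second, so they moved 3.8 units further apart.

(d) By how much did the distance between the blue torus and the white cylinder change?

-3.6

They were about 5.8 units apart before and 2.2 after — 3.6 units closer together.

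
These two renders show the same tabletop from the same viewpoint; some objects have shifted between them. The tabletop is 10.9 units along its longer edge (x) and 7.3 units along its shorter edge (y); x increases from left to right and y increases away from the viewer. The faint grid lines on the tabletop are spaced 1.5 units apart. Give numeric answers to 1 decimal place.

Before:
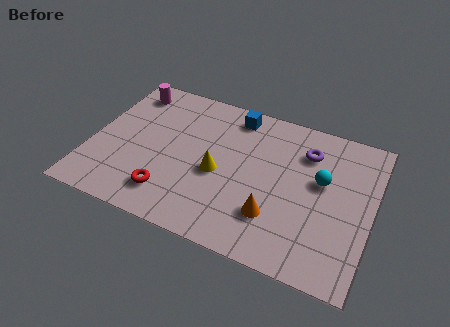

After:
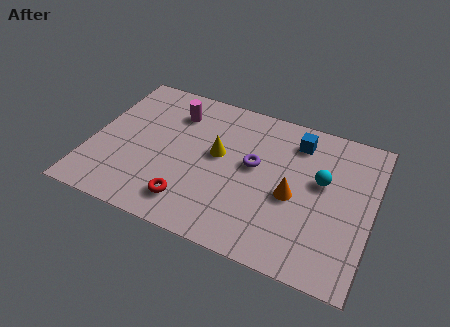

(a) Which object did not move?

the cyan sphere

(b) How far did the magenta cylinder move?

2.0

The magenta cylinder was near (1.1, 6.1) before and (3.0, 5.6) after, so it travelled √(1.9² + 0.5²) ≈ 2.0 units.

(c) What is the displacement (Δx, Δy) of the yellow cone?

(-0.1, 0.9)

The yellow cone started near (5.0, 3.2) and ended near (4.9, 4.1).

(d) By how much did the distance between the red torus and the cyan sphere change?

-0.7

They were about 6.3 units apart before and 5.6 after — 0.7 units closer together.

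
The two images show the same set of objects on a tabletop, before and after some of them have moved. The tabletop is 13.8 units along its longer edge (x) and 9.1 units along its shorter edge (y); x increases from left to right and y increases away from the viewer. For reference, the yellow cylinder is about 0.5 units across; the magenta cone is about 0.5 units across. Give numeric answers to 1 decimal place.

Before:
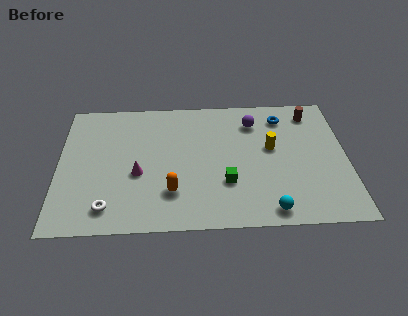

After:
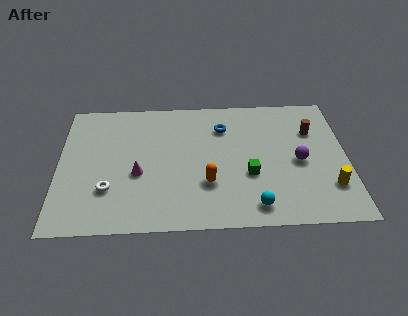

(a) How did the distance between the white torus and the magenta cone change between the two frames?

-0.9

They were about 2.6 units apart before and 1.7 after — 0.9 units closer together.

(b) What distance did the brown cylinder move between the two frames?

1.3

The brown cylinder moved from about (12.2, 7.6) to (12.2, 6.3), a distance of √(0.0² + 1.3²) ≈ 1.3.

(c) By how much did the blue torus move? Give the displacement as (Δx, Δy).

(-2.9, -0.6)

The blue torus started near (10.8, 7.4) and ended near (7.9, 6.8).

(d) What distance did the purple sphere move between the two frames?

3.6

From (9.4, 7.1) to (11.5, 4.2), the purple sphere covered √(2.1² + 2.9²) ≈ 3.6 units.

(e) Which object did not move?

the magenta cone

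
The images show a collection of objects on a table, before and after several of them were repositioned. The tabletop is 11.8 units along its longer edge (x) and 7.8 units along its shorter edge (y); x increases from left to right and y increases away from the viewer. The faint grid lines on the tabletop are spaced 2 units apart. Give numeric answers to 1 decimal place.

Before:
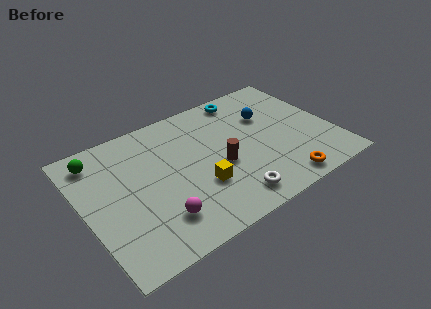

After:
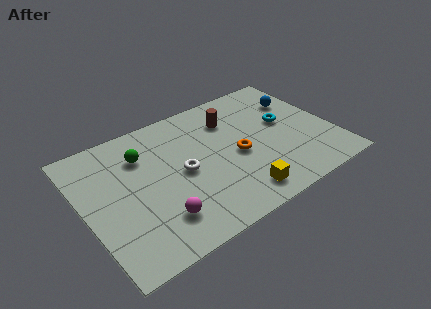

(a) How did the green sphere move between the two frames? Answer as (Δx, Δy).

(2.0, -0.8)

The green sphere was at about (1.0, 6.5) and moved to about (3.0, 5.7).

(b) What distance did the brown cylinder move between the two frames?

2.7

The brown cylinder was near (6.3, 3.3) before and (7.3, 5.8) after, so it travelled √(1.0² + 2.5²) ≈ 2.7 units.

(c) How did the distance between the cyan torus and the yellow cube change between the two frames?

-0.9

Before: roughly 5.2 units apart; after: 4.3. That's 0.9 units closer together.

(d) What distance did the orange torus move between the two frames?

3.1

The orange torus was near (8.8, 0.9) before and (7.2, 3.5) after, so it travelled √(1.6² + 2.6²) ≈ 3.1 units.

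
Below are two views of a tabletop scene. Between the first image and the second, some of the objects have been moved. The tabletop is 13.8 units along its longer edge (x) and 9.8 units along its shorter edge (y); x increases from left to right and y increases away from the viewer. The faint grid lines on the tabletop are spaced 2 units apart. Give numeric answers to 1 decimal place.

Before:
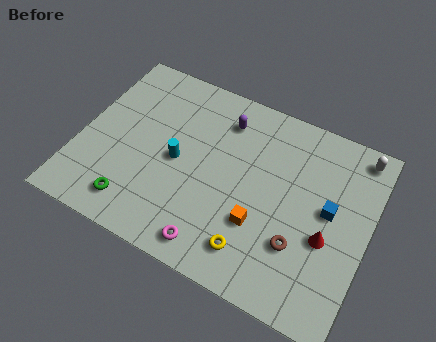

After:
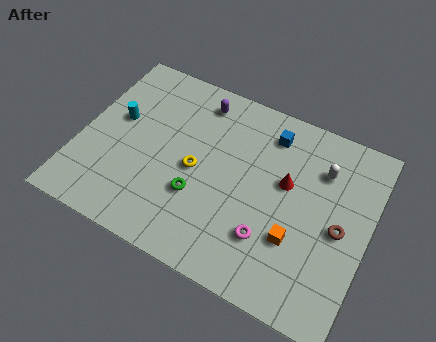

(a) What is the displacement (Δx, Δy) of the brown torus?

(1.7, 1.6)

The brown torus was at about (10.8, 3.0) and moved to about (12.5, 4.6).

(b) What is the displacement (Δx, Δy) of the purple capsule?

(-1.3, 0.5)

From the two frames, the purple capsule sits at roughly (6.5, 7.8) before and (5.2, 8.3) after.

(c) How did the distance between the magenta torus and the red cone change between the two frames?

-2.6

The distance was about 5.7 in the first image and 3.1 in the second, so they moved 2.6 units closer together.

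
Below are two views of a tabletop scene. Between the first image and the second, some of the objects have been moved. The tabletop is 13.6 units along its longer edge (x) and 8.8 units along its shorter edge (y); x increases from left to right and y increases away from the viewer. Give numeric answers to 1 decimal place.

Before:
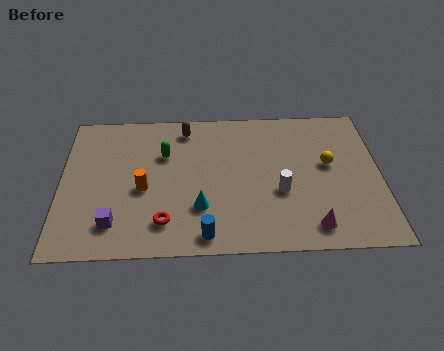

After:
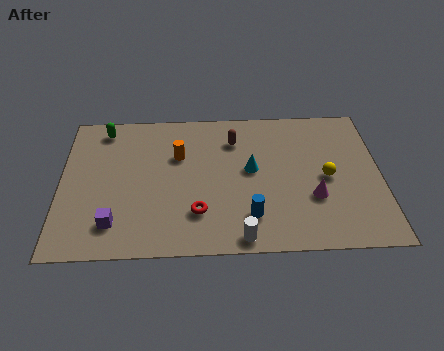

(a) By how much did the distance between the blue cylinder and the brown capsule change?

-1.8

The distance was about 6.5 in the first image and 4.7 in the second, so they moved 1.8 units closer together.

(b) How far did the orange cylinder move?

2.5

The orange cylinder moved from about (3.5, 3.8) to (5.0, 5.8), a distance of √(1.5² + 2.0²) ≈ 2.5.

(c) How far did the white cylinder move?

3.1

The white cylinder moved from about (9.3, 3.4) to (7.6, 0.8), a distance of √(1.7² + 2.6²) ≈ 3.1.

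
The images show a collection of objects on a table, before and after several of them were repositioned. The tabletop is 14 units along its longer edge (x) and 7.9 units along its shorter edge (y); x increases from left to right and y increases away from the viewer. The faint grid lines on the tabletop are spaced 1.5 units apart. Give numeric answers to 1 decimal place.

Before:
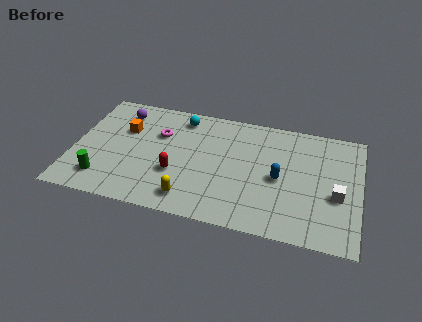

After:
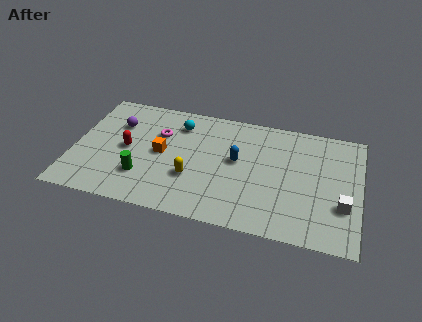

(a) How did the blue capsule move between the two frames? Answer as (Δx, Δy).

(-2.1, 0.7)

From the two frames, the blue capsule sits at roughly (10.1, 3.7) before and (8.0, 4.4) after.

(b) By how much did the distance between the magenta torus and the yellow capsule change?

-1.2

Before: roughly 4.4 units apart; after: 3.2. That's 1.2 units closer together.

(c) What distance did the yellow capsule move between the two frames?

1.4

The yellow capsule moved from about (5.9, 1.3) to (5.9, 2.7), a distance of √(0.0² + 1.4²) ≈ 1.4.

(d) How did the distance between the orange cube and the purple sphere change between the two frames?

+1.5

The distance was about 1.2 in the first image and 2.7 in the second, so they moved 1.5 units further apart.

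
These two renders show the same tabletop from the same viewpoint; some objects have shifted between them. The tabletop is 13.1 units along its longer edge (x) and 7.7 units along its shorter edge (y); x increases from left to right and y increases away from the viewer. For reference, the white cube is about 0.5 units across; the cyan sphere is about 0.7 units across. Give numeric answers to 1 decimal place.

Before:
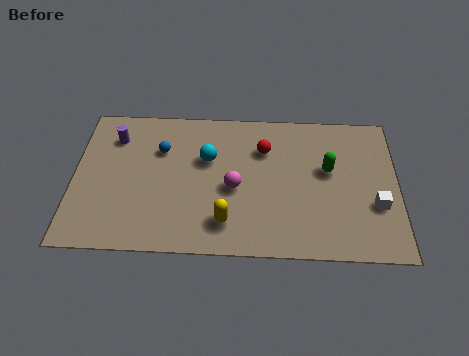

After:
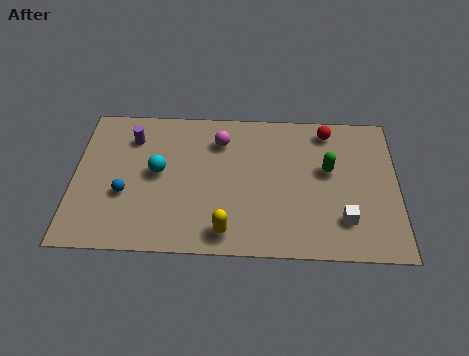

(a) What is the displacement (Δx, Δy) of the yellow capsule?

(0.0, -0.5)

The yellow capsule started near (6.2, 1.6) and ended near (6.2, 1.1).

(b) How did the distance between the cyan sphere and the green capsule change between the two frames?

+2.0

Before: roughly 4.9 units apart; after: 6.9. That's 2.0 units further apart.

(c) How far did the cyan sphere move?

2.2

The cyan sphere moved from about (5.4, 4.9) to (3.4, 4.1), a distance of √(2.0² + 0.8²) ≈ 2.2.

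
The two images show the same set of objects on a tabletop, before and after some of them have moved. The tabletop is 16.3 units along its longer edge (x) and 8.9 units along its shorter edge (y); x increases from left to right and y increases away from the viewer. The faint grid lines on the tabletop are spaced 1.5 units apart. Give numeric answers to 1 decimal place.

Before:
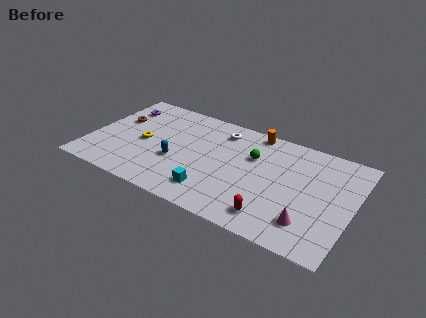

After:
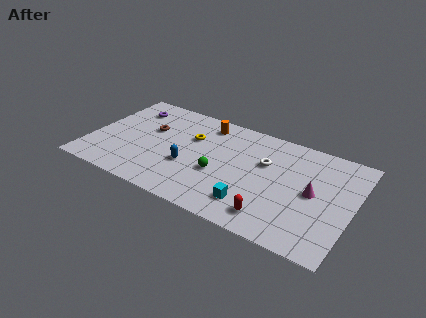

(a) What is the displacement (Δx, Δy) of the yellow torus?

(2.8, 1.7)

The yellow torus was at about (3.3, 4.2) and moved to about (6.1, 5.9).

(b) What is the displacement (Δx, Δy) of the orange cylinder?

(-3.0, -0.6)

The orange cylinder started near (9.8, 8.1) and ended near (6.8, 7.5).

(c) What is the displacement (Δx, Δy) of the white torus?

(3.0, -1.6)

From the two frames, the white torus sits at roughly (7.8, 7.3) before and (10.8, 5.7) after.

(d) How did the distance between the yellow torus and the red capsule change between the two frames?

-1.7

They were about 8.9 units apart before and 7.2 after — 1.7 units closer together.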